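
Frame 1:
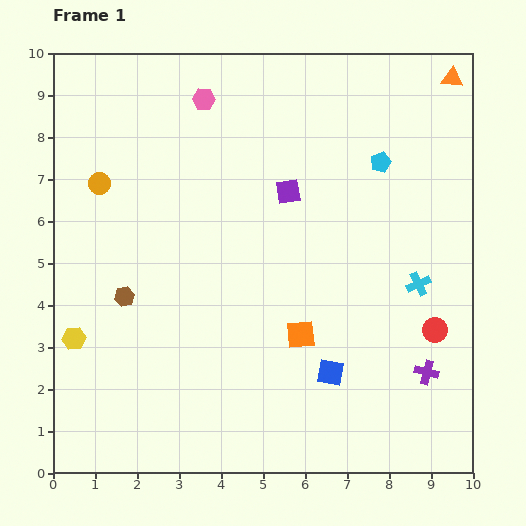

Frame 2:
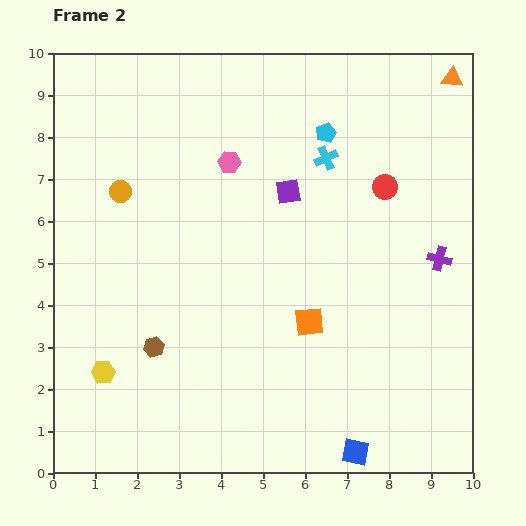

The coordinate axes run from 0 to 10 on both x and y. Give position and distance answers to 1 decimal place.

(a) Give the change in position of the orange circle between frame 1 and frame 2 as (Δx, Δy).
(0.5, -0.2)

The orange circle was at (1.1, 6.9) in frame 1 and (1.6, 6.7) in frame 2.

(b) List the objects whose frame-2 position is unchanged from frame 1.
the purple square, the orange triangle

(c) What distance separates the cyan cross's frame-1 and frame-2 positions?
3.7

The cyan cross moved from (8.7, 4.5) to (6.5, 7.5), a distance of √(2.2² + 3.0²) ≈ 3.7.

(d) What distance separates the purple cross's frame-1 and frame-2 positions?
2.7

The purple cross moved from (8.9, 2.4) to (9.2, 5.1), a distance of √(0.3² + 2.7²) ≈ 2.7.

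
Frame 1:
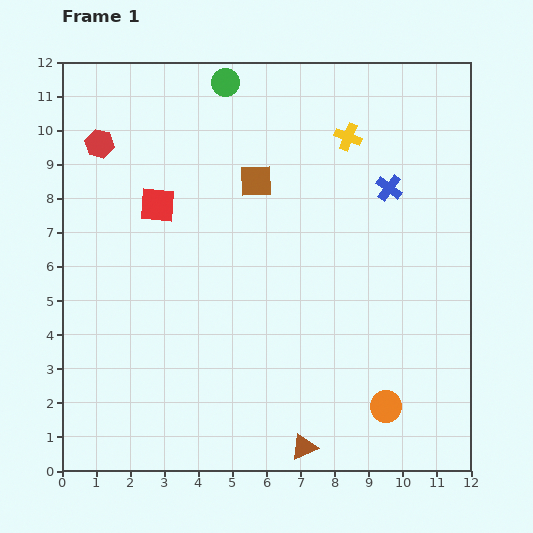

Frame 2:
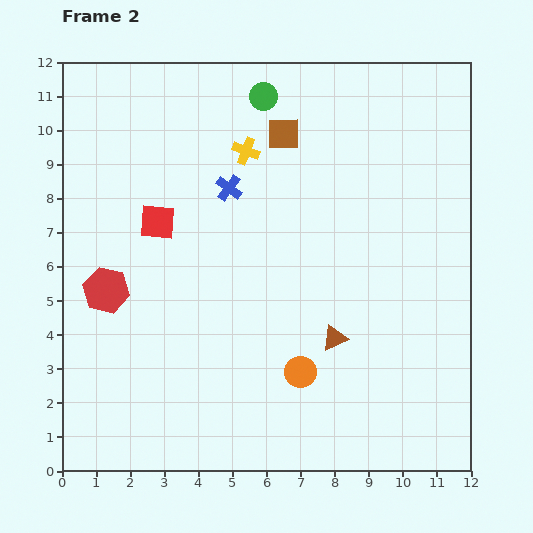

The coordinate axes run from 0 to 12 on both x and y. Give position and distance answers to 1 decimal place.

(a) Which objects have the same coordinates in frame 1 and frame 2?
none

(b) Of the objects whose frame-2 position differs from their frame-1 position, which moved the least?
the red square

(moved 0.5)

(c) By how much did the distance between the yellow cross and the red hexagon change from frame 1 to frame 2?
-1.5

Distance in frame 1: 7.3. Distance in frame 2: 5.8.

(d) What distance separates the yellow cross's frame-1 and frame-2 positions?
3.0

The yellow cross moved from (8.4, 9.8) to (5.4, 9.4), a distance of √(3.0² + 0.4²) ≈ 3.0.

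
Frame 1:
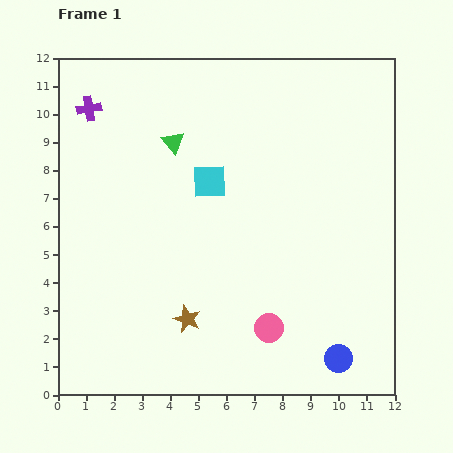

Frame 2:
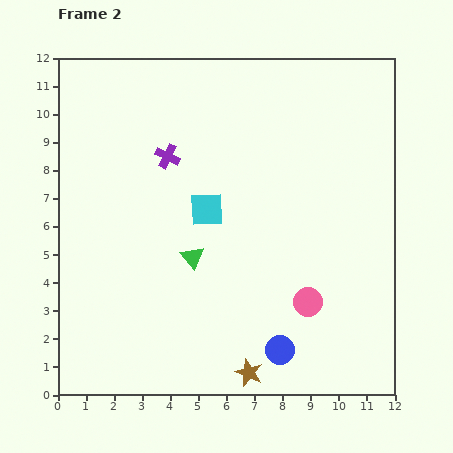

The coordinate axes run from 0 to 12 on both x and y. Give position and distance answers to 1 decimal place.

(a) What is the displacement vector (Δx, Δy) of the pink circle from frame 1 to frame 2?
(1.4, 0.9)

The pink circle was at (7.5, 2.4) in frame 1 and (8.9, 3.3) in frame 2.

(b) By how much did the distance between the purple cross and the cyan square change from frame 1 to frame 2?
-2.6

Distance in frame 1: 5.0. Distance in frame 2: 2.4.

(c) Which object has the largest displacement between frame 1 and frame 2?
the green triangle

(moved 4.2; next 3.3)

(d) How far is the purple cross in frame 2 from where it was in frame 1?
3.3

The purple cross moved from (1.1, 10.2) to (3.9, 8.5), a distance of √(2.8² + 1.7²) ≈ 3.3.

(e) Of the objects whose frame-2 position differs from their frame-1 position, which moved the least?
the cyan square

(moved 1.0)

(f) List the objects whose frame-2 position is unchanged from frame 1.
none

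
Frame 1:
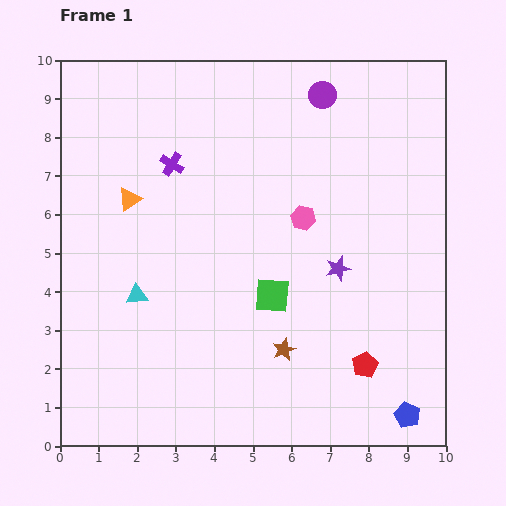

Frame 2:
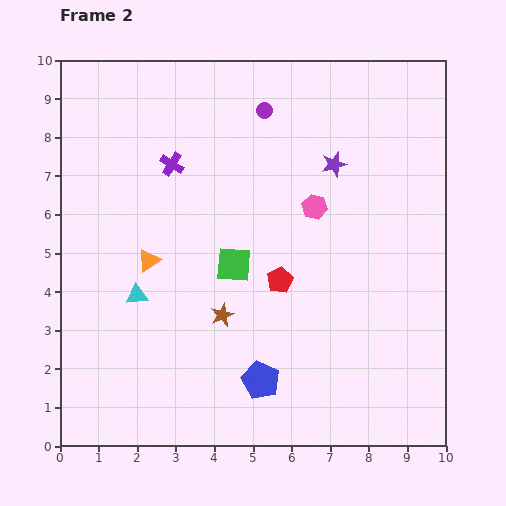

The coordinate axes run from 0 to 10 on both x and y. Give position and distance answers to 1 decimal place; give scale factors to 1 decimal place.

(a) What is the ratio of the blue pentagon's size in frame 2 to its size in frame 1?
1.4×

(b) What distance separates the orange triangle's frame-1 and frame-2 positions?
1.7

The orange triangle moved from (1.8, 6.4) to (2.3, 4.8), a distance of √(0.5² + 1.6²) ≈ 1.7.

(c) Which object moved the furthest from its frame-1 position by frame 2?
the blue pentagon

(moved 3.9; next 3.1)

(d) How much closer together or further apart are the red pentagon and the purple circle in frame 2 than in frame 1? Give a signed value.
-2.7

Distance in frame 1: 7.1. Distance in frame 2: 4.4.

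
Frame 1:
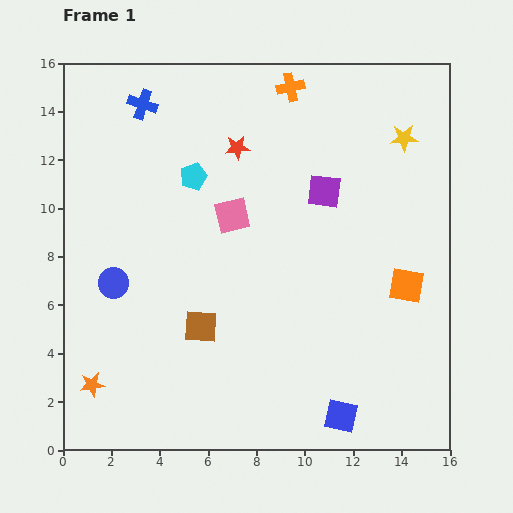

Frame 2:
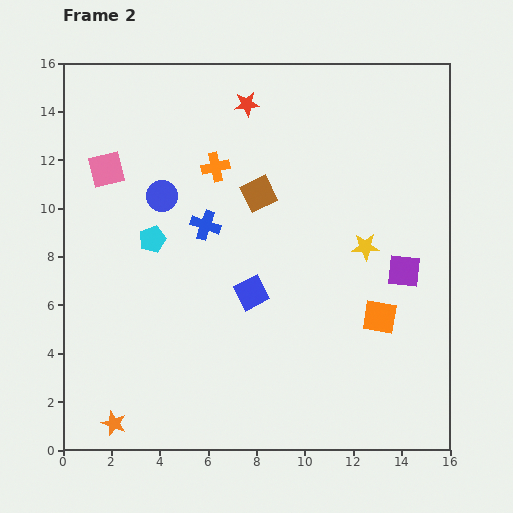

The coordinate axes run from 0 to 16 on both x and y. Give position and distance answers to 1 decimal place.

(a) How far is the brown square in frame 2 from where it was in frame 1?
6.0

The brown square moved from (5.7, 5.1) to (8.1, 10.6), a distance of √(2.4² + 5.5²) ≈ 6.0.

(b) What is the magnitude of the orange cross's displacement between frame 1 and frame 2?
4.5

The orange cross moved from (9.4, 15.0) to (6.3, 11.7), a distance of √(3.1² + 3.3²) ≈ 4.5.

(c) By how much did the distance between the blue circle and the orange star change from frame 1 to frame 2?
+5.3

Distance in frame 1: 4.3. Distance in frame 2: 9.6.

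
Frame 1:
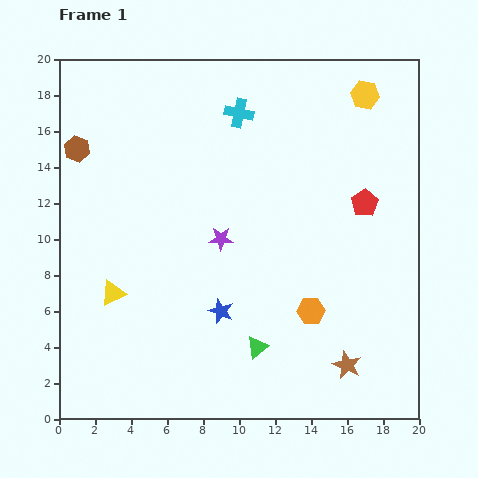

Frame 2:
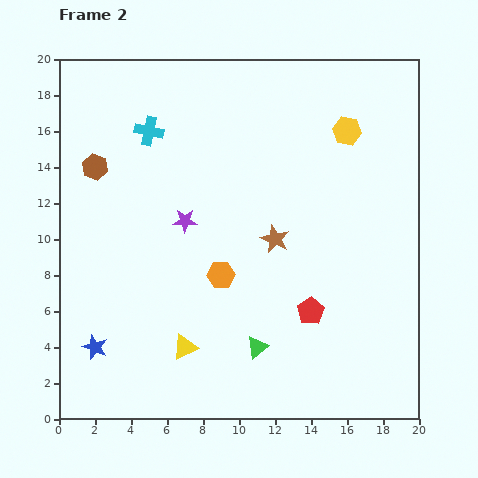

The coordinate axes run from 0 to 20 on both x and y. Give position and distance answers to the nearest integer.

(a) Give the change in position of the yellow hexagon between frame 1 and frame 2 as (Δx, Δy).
(-1, -2)

The yellow hexagon was at (17, 18) in frame 1 and (16, 16) in frame 2.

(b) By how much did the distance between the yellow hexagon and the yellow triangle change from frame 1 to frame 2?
-3

Distance in frame 1: 18. Distance in frame 2: 15.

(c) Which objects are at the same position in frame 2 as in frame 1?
the green triangle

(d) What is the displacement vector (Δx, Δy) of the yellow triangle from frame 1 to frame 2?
(4, -3)

The yellow triangle was at (3, 7) in frame 1 and (7, 4) in frame 2.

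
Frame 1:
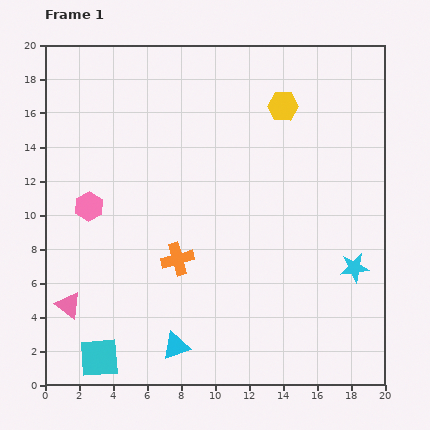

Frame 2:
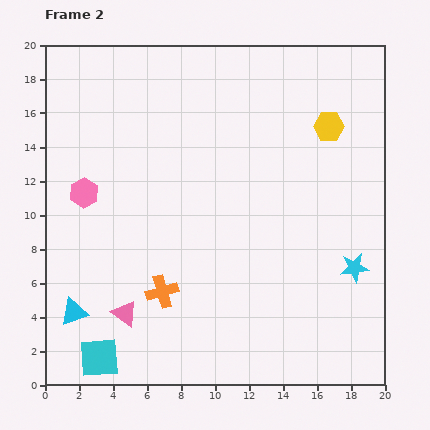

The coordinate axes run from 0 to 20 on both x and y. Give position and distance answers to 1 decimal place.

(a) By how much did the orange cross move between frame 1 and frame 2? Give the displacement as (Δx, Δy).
(-0.9, -1.9)

The orange cross was at (7.8, 7.4) in frame 1 and (6.9, 5.5) in frame 2.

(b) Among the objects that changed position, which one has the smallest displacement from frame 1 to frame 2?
the pink hexagon

(moved 0.9)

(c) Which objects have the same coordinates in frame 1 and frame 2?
the cyan star, the cyan square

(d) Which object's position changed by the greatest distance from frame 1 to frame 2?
the cyan triangle

(moved 6.3; next 3.3)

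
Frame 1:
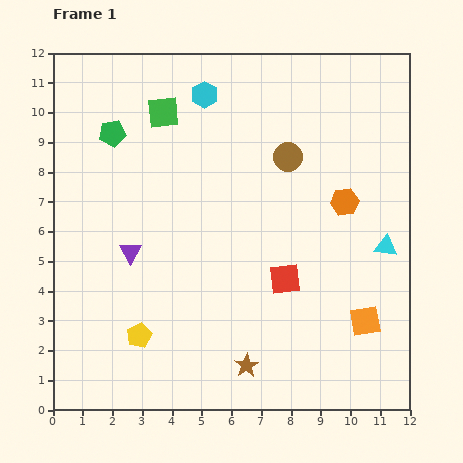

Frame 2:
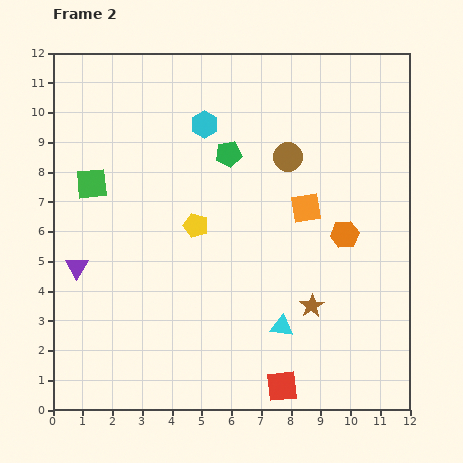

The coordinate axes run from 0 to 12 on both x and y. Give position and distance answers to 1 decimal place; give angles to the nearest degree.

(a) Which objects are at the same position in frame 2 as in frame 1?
the brown circle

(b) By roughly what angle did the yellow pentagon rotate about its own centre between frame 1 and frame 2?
29° counter-clockwise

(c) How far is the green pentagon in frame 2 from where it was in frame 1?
4.0

The green pentagon moved from (2.0, 9.3) to (5.9, 8.6), a distance of √(3.9² + 0.7²) ≈ 4.0.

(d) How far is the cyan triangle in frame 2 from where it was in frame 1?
4.4

The cyan triangle moved from (11.2, 5.5) to (7.7, 2.8), a distance of √(3.5² + 2.7²) ≈ 4.4.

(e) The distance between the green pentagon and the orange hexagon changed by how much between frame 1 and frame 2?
-3.4

Distance in frame 1: 8.1. Distance in frame 2: 4.7.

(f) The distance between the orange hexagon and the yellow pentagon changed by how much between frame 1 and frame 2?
-3.2

Distance in frame 1: 8.2. Distance in frame 2: 5.0.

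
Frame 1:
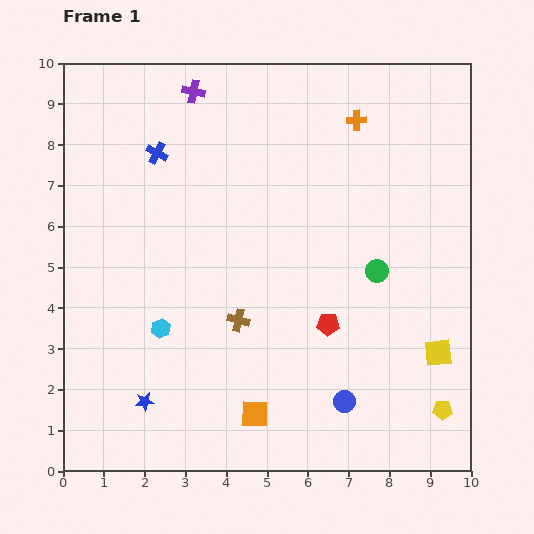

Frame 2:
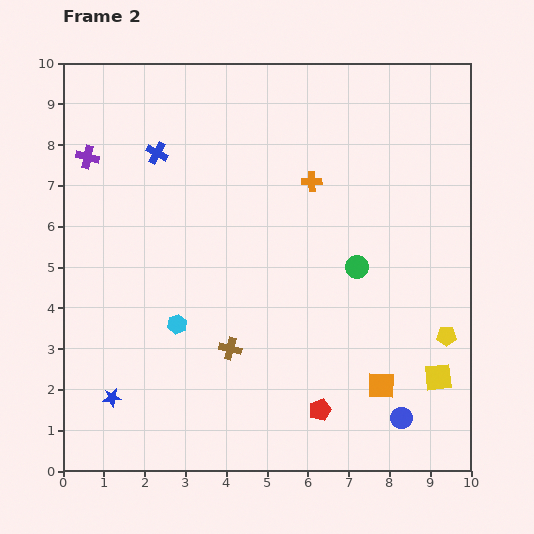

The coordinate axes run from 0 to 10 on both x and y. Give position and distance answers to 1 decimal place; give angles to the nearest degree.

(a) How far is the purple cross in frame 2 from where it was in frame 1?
3.1

The purple cross moved from (3.2, 9.3) to (0.6, 7.7), a distance of √(2.6² + 1.6²) ≈ 3.1.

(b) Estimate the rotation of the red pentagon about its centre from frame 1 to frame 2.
23° counter-clockwise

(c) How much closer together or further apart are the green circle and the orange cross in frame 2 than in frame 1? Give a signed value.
-1.3

Distance in frame 1: 3.7. Distance in frame 2: 2.4.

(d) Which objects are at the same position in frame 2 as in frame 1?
the blue cross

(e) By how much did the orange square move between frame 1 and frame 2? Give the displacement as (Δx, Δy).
(3.1, 0.7)

The orange square was at (4.7, 1.4) in frame 1 and (7.8, 2.1) in frame 2.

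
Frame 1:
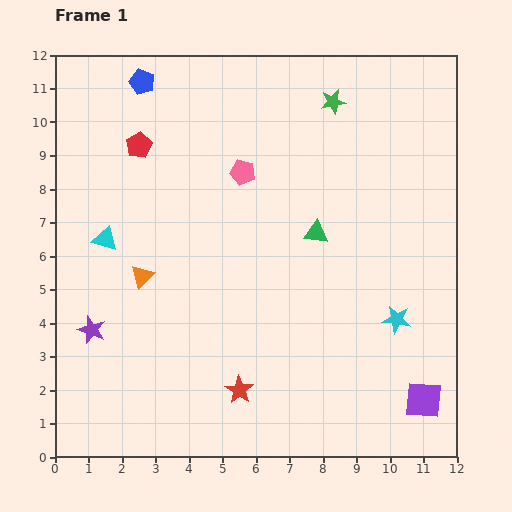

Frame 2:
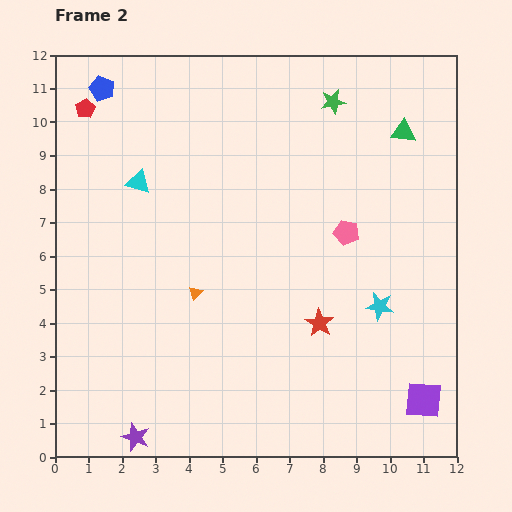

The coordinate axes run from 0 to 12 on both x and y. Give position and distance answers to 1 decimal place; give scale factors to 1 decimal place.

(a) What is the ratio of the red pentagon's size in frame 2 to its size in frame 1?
0.7×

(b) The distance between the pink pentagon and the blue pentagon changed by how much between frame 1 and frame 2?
+4.5

Distance in frame 1: 4.0. Distance in frame 2: 8.5.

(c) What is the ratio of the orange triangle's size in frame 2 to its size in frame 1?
0.6×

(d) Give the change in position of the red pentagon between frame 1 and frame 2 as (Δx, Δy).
(-1.6, 1.1)

The red pentagon was at (2.5, 9.3) in frame 1 and (0.9, 10.4) in frame 2.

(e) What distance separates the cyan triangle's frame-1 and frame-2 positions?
2.0

The cyan triangle moved from (1.5, 6.5) to (2.5, 8.2), a distance of √(1.0² + 1.7²) ≈ 2.0.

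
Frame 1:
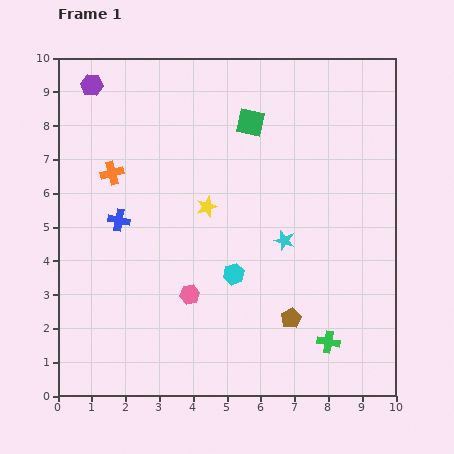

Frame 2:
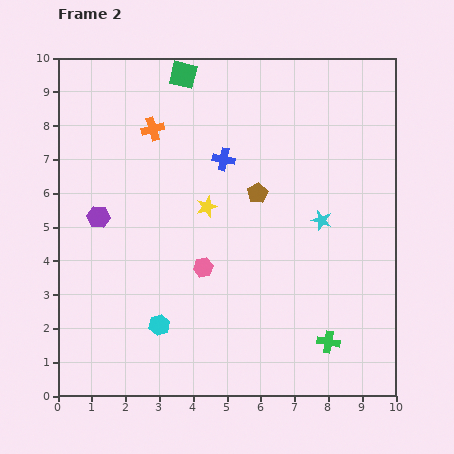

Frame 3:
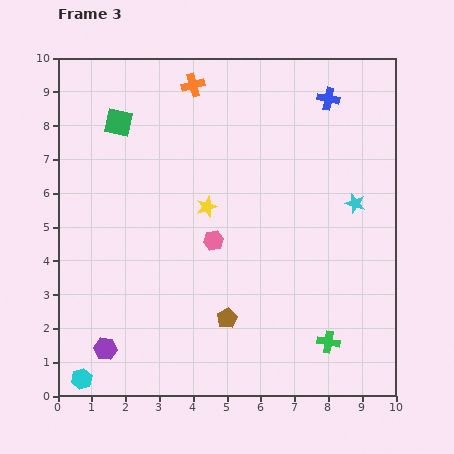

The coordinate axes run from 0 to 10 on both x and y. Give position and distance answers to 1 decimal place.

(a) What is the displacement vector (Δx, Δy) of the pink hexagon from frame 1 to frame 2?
(0.4, 0.8)

The pink hexagon was at (3.9, 3.0) in frame 1 and (4.3, 3.8) in frame 2.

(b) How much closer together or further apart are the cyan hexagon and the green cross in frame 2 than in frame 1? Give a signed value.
+1.6

Distance in frame 1: 3.4. Distance in frame 2: 5.0.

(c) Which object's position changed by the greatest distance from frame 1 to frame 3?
the purple hexagon

(moved 7.8; next 7.2)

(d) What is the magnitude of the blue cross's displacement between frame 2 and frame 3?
3.6

The blue cross moved from (4.9, 7.0) to (8.0, 8.8), a distance of √(3.1² + 1.8²) ≈ 3.6.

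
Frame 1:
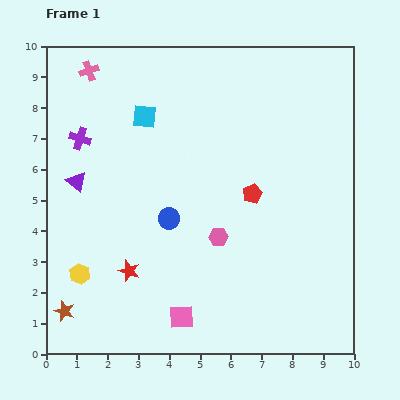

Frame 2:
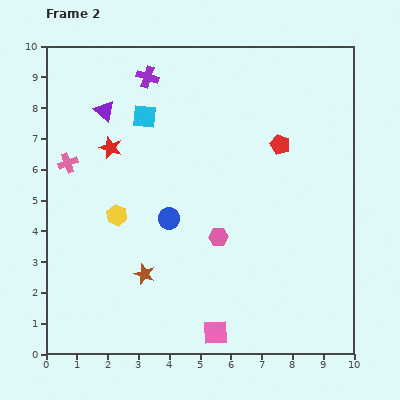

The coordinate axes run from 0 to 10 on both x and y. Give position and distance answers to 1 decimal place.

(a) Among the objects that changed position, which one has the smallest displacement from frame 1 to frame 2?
the pink square

(moved 1.2)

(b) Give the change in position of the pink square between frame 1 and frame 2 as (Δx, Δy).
(1.1, -0.5)

The pink square was at (4.4, 1.2) in frame 1 and (5.5, 0.7) in frame 2.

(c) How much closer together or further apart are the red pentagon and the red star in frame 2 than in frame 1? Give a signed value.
+0.8

Distance in frame 1: 4.7. Distance in frame 2: 5.5.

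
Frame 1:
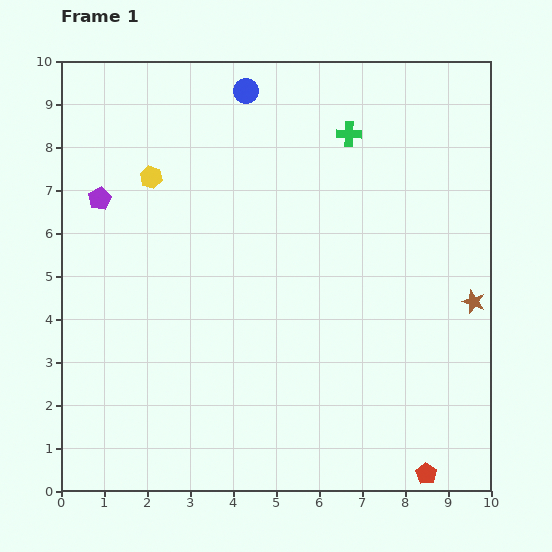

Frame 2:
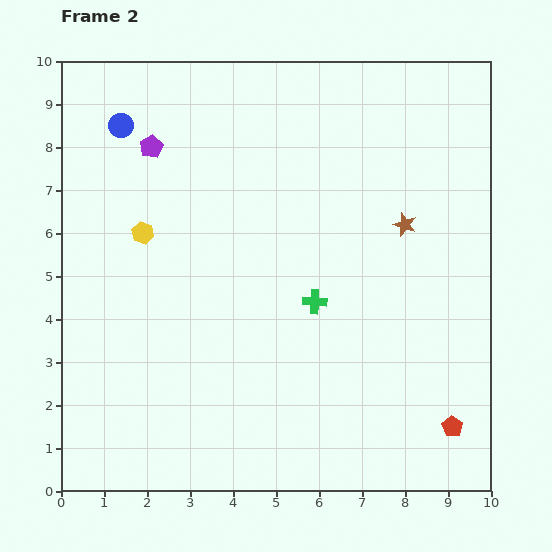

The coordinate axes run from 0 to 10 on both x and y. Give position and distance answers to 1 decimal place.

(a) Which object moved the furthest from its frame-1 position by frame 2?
the green cross

(moved 4.0; next 3.0)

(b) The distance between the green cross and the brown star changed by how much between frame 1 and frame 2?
-2.1

Distance in frame 1: 4.9. Distance in frame 2: 2.8.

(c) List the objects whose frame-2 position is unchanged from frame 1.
none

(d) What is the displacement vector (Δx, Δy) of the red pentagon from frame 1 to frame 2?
(0.6, 1.1)

The red pentagon was at (8.5, 0.4) in frame 1 and (9.1, 1.5) in frame 2.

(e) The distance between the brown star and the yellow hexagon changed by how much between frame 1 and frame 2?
-1.9

Distance in frame 1: 8.0. Distance in frame 2: 6.1.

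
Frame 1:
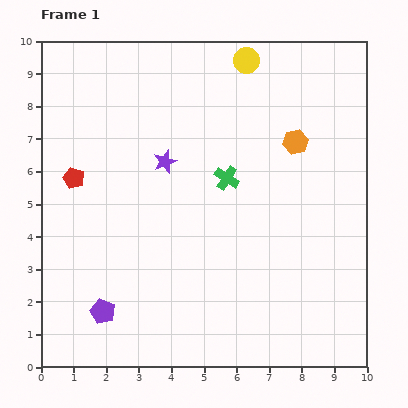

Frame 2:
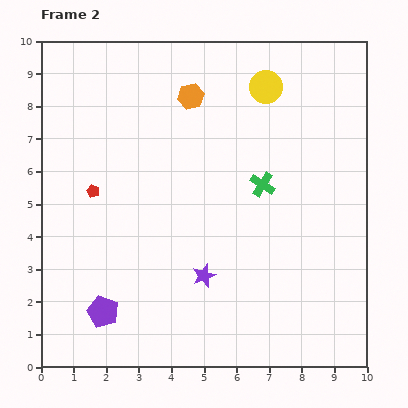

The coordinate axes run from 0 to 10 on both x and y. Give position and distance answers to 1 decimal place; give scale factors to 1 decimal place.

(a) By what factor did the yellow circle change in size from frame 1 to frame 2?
1.3×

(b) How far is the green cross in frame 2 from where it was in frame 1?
1.1

The green cross moved from (5.7, 5.8) to (6.8, 5.6), a distance of √(1.1² + 0.2²) ≈ 1.1.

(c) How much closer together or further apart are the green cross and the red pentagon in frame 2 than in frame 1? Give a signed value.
+0.5

Distance in frame 1: 4.7. Distance in frame 2: 5.2.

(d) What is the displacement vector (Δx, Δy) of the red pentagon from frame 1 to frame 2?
(0.6, -0.4)

The red pentagon was at (1.0, 5.8) in frame 1 and (1.6, 5.4) in frame 2.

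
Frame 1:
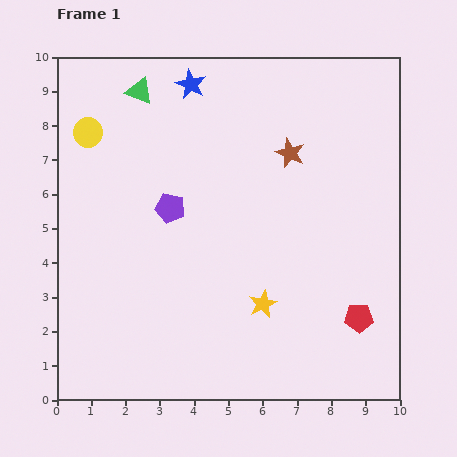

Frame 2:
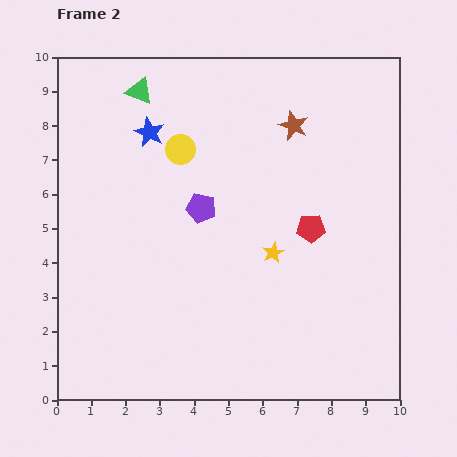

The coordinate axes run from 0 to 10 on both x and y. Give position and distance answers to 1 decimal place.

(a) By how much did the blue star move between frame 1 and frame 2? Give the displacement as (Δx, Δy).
(-1.2, -1.4)

The blue star was at (3.9, 9.2) in frame 1 and (2.7, 7.8) in frame 2.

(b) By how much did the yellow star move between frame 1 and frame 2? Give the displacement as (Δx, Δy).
(0.3, 1.5)

The yellow star was at (6.0, 2.8) in frame 1 and (6.3, 4.3) in frame 2.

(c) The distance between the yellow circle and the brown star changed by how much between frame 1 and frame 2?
-2.5

Distance in frame 1: 5.9. Distance in frame 2: 3.4.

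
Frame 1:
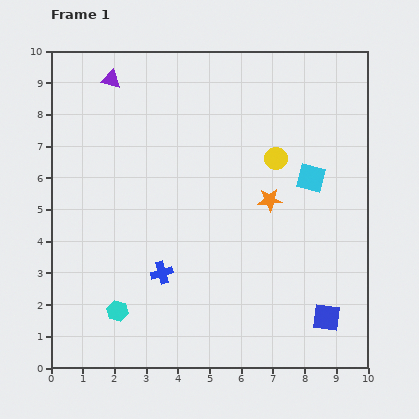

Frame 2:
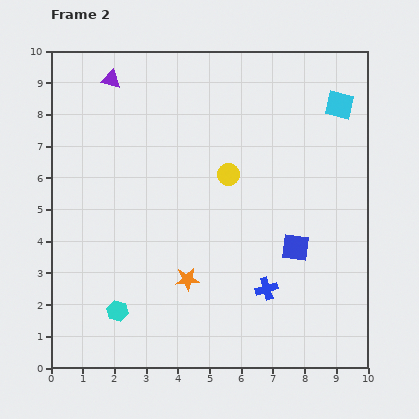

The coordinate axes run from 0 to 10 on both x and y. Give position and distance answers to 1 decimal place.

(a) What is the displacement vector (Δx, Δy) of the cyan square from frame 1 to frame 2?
(0.9, 2.3)

The cyan square was at (8.2, 6.0) in frame 1 and (9.1, 8.3) in frame 2.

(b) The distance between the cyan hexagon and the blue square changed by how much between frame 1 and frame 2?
-0.7

Distance in frame 1: 6.6. Distance in frame 2: 5.9.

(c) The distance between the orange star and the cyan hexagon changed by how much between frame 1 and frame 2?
-3.5

Distance in frame 1: 5.9. Distance in frame 2: 2.4.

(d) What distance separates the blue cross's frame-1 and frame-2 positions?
3.3

The blue cross moved from (3.5, 3.0) to (6.8, 2.5), a distance of √(3.3² + 0.5²) ≈ 3.3.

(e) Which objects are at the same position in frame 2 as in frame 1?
the cyan hexagon, the purple triangle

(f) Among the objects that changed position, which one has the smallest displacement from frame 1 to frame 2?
the yellow circle

(moved 1.6)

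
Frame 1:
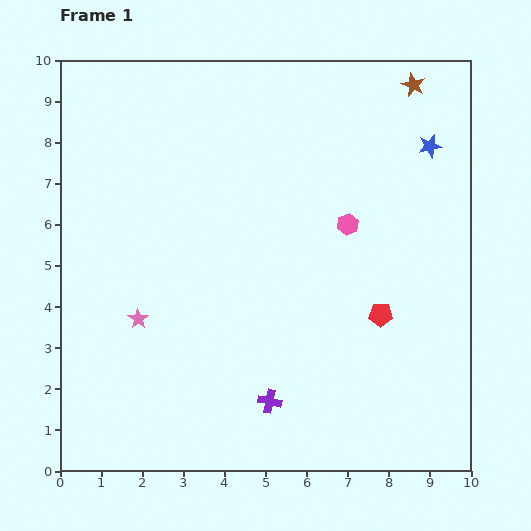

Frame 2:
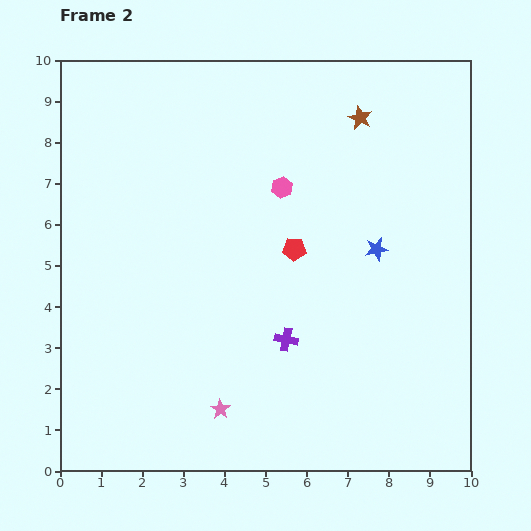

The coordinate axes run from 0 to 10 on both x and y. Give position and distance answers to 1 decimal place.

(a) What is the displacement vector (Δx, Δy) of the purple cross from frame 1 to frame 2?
(0.4, 1.5)

The purple cross was at (5.1, 1.7) in frame 1 and (5.5, 3.2) in frame 2.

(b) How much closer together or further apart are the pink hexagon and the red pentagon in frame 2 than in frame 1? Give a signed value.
-0.8

Distance in frame 1: 2.3. Distance in frame 2: 1.5.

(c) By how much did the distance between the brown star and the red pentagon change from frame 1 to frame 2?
-2.1

Distance in frame 1: 5.7. Distance in frame 2: 3.6.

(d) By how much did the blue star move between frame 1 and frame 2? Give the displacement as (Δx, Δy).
(-1.3, -2.5)

The blue star was at (9.0, 7.9) in frame 1 and (7.7, 5.4) in frame 2.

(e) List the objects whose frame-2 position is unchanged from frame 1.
none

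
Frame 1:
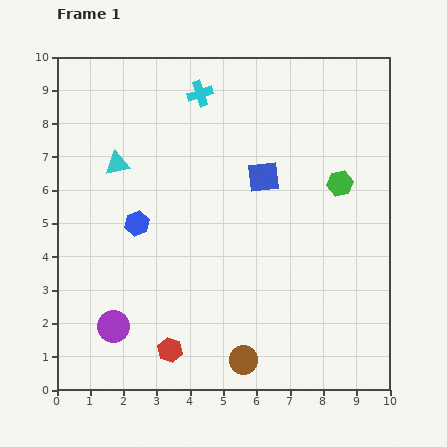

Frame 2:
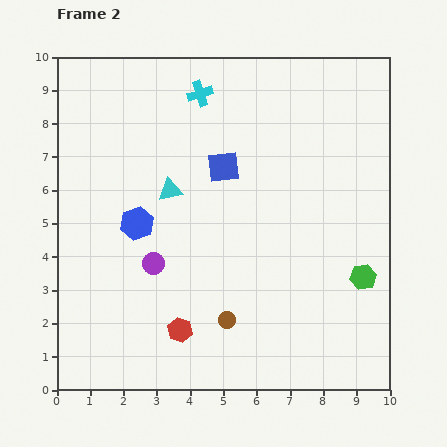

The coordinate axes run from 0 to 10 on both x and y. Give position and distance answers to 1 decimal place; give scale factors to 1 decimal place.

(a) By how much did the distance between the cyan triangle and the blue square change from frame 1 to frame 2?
-2.7

Distance in frame 1: 4.4. Distance in frame 2: 1.7.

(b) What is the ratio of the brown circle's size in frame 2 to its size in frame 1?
0.6×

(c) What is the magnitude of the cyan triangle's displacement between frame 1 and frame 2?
1.8

The cyan triangle moved from (1.8, 6.8) to (3.4, 6.0), a distance of √(1.6² + 0.8²) ≈ 1.8.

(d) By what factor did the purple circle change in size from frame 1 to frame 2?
0.7×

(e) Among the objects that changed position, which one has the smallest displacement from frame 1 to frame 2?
the red hexagon

(moved 0.7)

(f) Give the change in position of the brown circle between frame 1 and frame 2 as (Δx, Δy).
(-0.5, 1.2)

The brown circle was at (5.6, 0.9) in frame 1 and (5.1, 2.1) in frame 2.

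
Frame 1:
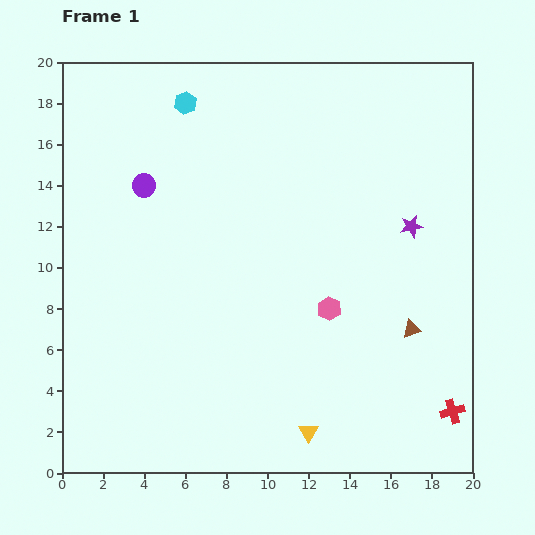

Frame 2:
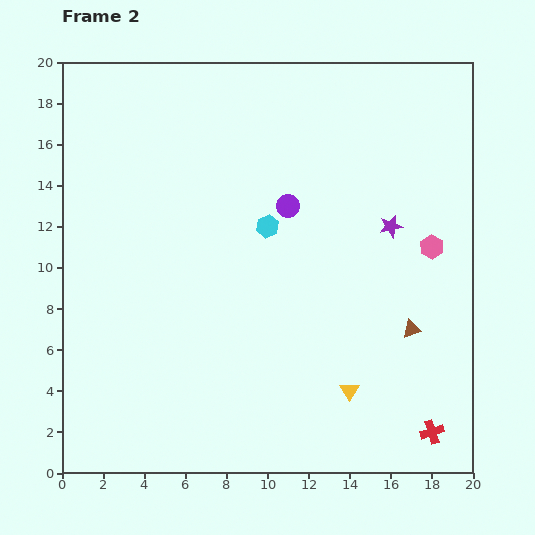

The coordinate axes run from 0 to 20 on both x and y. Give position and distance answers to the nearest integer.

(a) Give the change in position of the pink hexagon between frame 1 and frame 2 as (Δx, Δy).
(5, 3)

The pink hexagon was at (13, 8) in frame 1 and (18, 11) in frame 2.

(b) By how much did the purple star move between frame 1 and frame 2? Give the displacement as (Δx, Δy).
(-1, 0)

The purple star was at (17, 12) in frame 1 and (16, 12) in frame 2.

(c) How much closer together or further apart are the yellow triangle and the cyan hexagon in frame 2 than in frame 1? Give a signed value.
-8

Distance in frame 1: 17. Distance in frame 2: 9.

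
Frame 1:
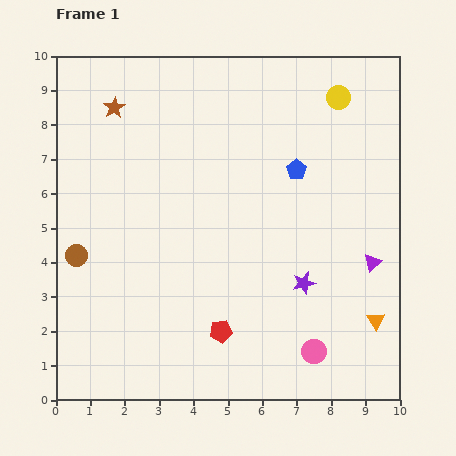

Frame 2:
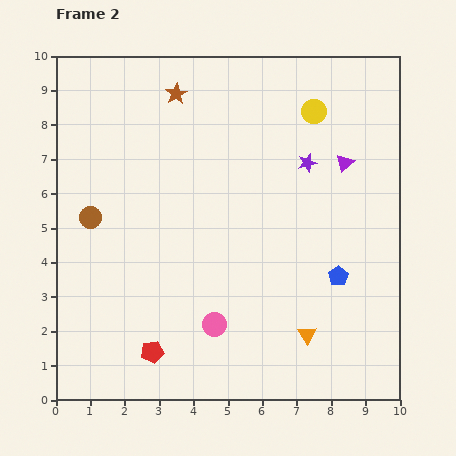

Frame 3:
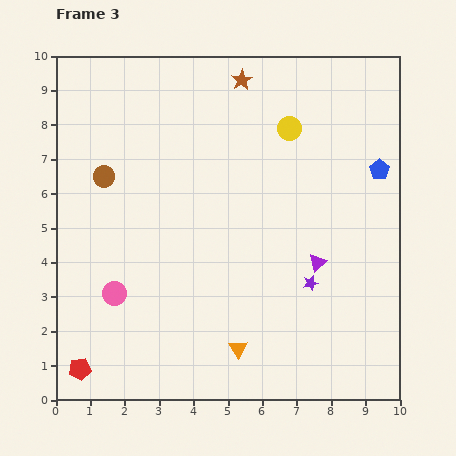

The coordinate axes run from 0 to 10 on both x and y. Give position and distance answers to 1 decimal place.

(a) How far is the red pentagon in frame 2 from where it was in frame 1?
2.1

The red pentagon moved from (4.8, 2.0) to (2.8, 1.4), a distance of √(2.0² + 0.6²) ≈ 2.1.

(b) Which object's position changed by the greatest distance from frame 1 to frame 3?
the pink circle

(moved 6.0; next 4.2)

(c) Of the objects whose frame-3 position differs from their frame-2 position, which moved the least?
the yellow circle

(moved 0.9)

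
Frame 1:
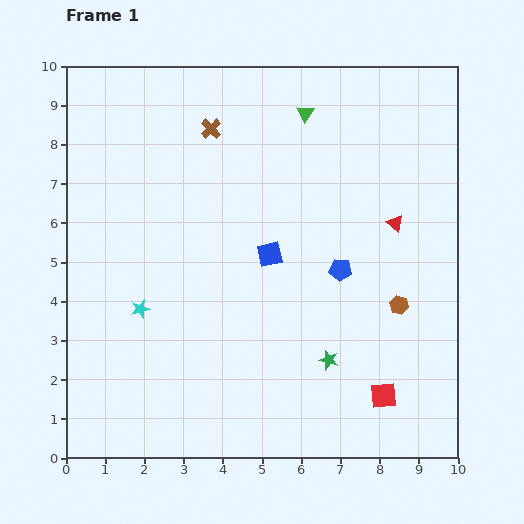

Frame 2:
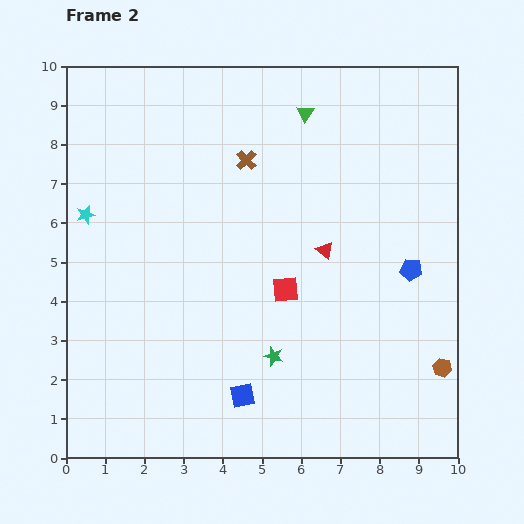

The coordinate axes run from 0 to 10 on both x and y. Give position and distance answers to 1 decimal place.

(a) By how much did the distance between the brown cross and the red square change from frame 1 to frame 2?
-4.7

Distance in frame 1: 8.1. Distance in frame 2: 3.4.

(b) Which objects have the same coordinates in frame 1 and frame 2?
the green triangle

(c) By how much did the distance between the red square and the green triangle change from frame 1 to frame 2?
-3.0

Distance in frame 1: 7.5. Distance in frame 2: 4.5.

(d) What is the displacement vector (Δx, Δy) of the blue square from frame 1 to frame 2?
(-0.7, -3.6)

The blue square was at (5.2, 5.2) in frame 1 and (4.5, 1.6) in frame 2.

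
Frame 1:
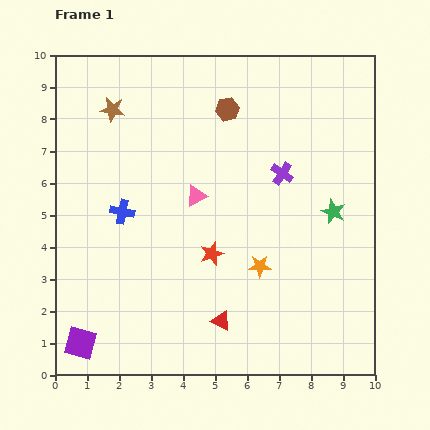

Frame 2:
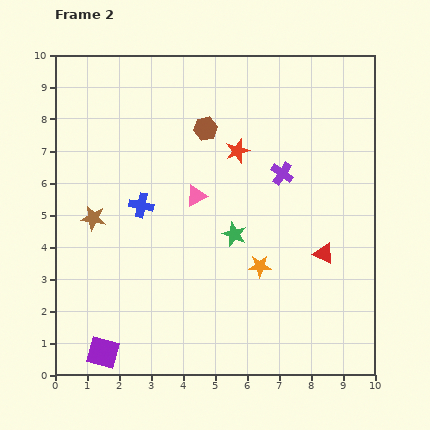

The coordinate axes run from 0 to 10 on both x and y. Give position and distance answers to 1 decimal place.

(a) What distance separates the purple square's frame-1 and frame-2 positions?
0.8

The purple square moved from (0.8, 1.0) to (1.5, 0.7), a distance of √(0.7² + 0.3²) ≈ 0.8.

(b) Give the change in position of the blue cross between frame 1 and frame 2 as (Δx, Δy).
(0.6, 0.2)

The blue cross was at (2.1, 5.1) in frame 1 and (2.7, 5.3) in frame 2.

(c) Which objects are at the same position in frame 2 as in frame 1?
the orange star, the purple cross, the pink triangle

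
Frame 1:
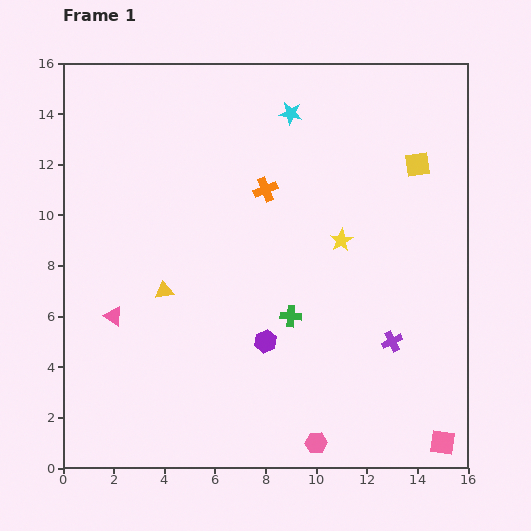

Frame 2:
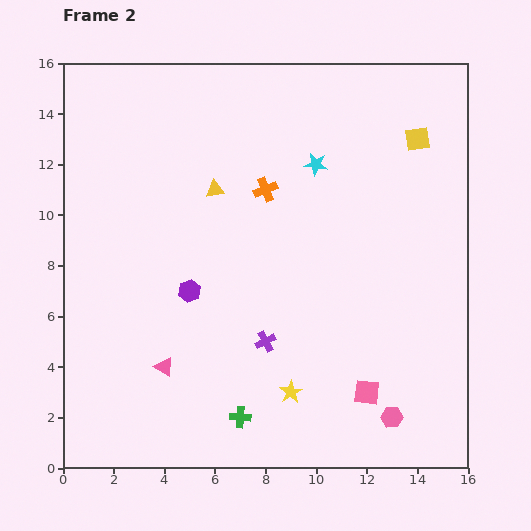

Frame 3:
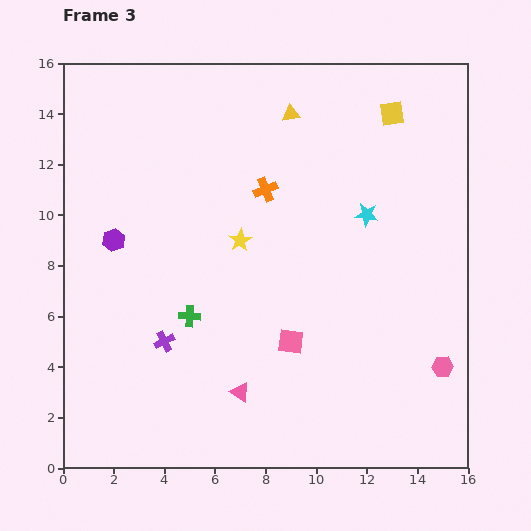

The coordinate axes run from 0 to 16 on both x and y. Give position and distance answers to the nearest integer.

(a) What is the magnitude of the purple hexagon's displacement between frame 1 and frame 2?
4

The purple hexagon moved from (8, 5) to (5, 7), a distance of √(3² + 2²) ≈ 4.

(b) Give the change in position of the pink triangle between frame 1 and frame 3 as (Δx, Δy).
(5, -3)

The pink triangle was at (2, 6) in frame 1 and (7, 3) in frame 3.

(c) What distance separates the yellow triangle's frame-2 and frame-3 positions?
4

The yellow triangle moved from (6, 11) to (9, 14), a distance of √(3² + 3²) ≈ 4.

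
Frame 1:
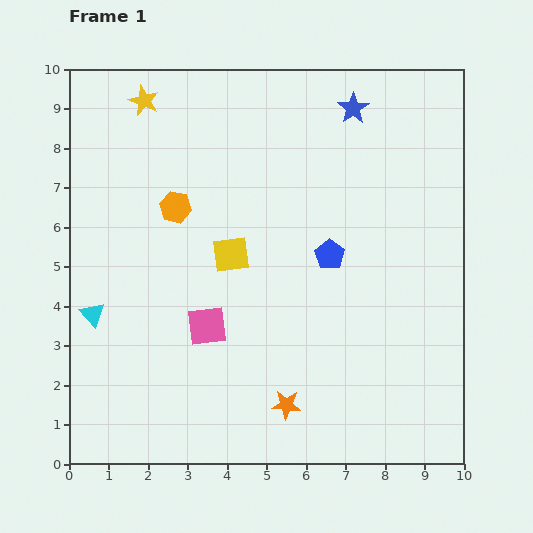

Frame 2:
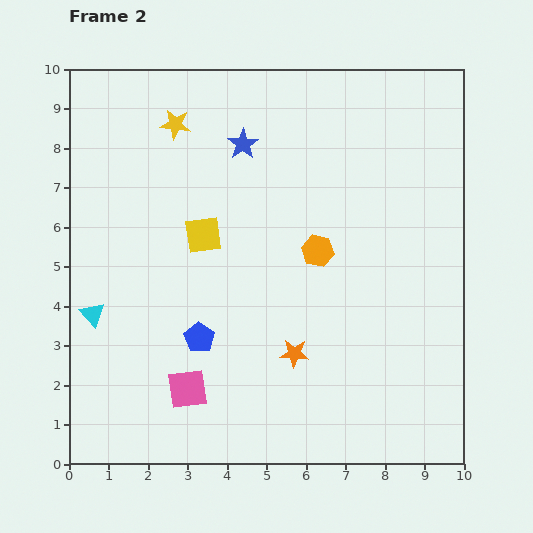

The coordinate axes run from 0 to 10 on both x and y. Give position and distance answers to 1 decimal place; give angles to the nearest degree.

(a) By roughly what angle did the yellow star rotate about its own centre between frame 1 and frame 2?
15° counter-clockwise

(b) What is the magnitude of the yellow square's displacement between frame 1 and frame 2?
0.9

The yellow square moved from (4.1, 5.3) to (3.4, 5.8), a distance of √(0.7² + 0.5²) ≈ 0.9.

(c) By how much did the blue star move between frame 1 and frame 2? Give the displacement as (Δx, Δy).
(-2.8, -0.9)

The blue star was at (7.2, 9.0) in frame 1 and (4.4, 8.1) in frame 2.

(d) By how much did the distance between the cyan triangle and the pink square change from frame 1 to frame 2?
+0.2

Distance in frame 1: 2.9. Distance in frame 2: 3.1.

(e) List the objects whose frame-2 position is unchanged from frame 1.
the cyan triangle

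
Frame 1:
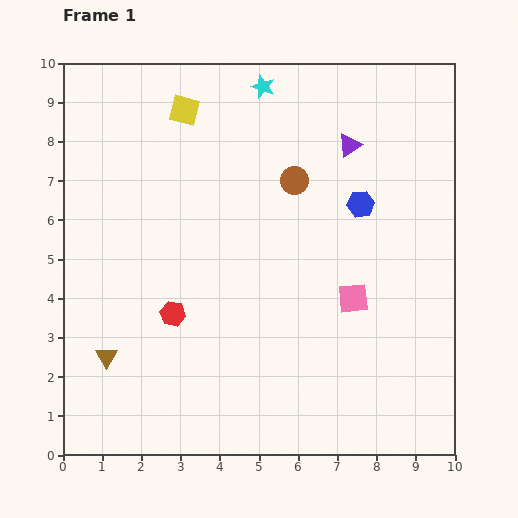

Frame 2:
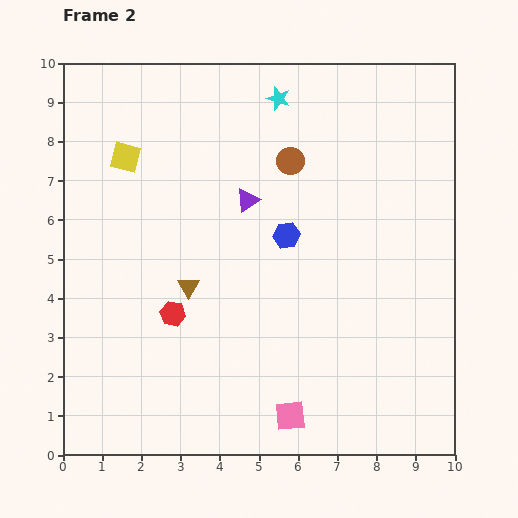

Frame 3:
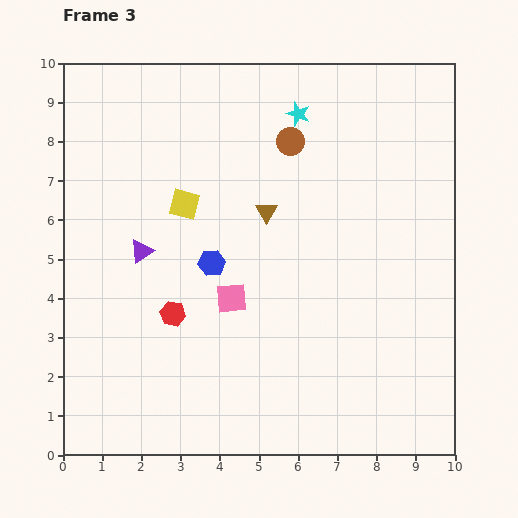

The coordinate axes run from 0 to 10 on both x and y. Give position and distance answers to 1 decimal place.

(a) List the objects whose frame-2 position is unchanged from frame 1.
the red hexagon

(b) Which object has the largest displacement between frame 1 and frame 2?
the pink square

(moved 3.4; next 3.0)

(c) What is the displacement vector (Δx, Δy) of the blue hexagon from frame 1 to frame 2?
(-1.9, -0.8)

The blue hexagon was at (7.6, 6.4) in frame 1 and (5.7, 5.6) in frame 2.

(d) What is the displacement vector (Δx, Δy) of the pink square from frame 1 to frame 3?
(-3.1, 0.0)

The pink square was at (7.4, 4.0) in frame 1 and (4.3, 4.0) in frame 3.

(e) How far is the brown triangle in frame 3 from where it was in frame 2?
2.8

The brown triangle moved from (3.2, 4.3) to (5.2, 6.2), a distance of √(2.0² + 1.9²) ≈ 2.8.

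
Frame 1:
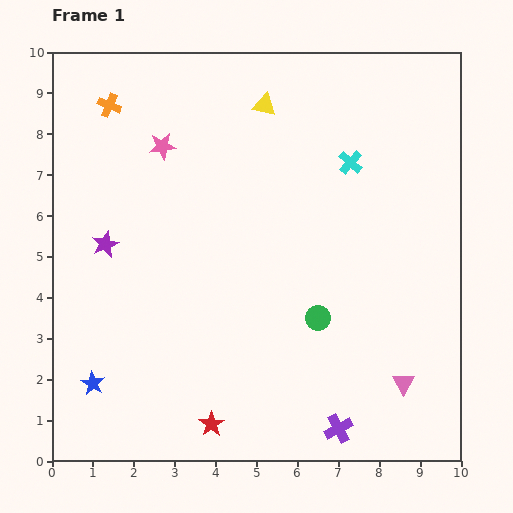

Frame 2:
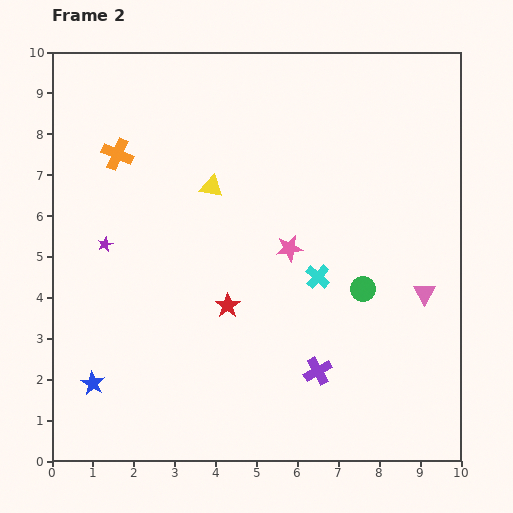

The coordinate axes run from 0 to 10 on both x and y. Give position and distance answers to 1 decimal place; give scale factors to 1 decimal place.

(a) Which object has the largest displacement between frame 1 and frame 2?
the pink star

(moved 4.0; next 2.9)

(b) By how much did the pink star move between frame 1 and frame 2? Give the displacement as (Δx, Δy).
(3.1, -2.5)

The pink star was at (2.7, 7.7) in frame 1 and (5.8, 5.2) in frame 2.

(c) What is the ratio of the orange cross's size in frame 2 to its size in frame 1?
1.3×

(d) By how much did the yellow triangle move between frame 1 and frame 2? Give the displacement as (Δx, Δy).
(-1.3, -2.0)

The yellow triangle was at (5.2, 8.7) in frame 1 and (3.9, 6.7) in frame 2.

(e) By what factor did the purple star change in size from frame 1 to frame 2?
0.6×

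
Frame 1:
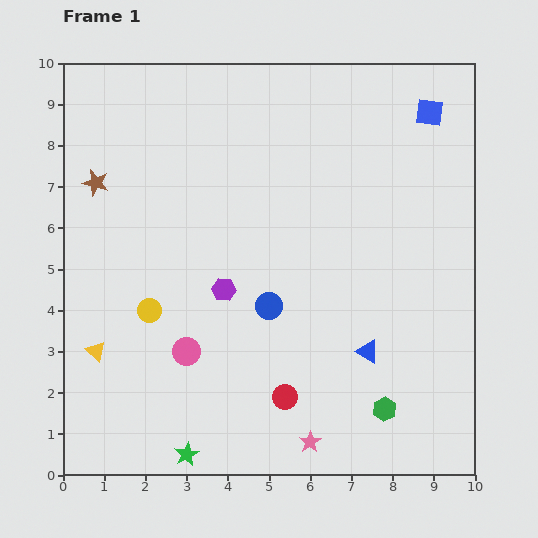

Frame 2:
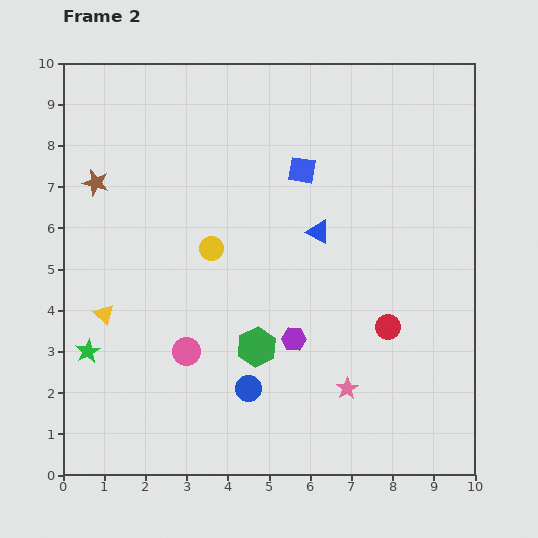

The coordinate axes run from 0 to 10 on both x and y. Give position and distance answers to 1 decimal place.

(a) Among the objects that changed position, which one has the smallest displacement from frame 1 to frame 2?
the yellow triangle

(moved 0.9)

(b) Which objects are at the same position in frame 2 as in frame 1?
the brown star, the pink circle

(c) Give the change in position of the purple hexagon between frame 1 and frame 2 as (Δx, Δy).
(1.7, -1.2)

The purple hexagon was at (3.9, 4.5) in frame 1 and (5.6, 3.3) in frame 2.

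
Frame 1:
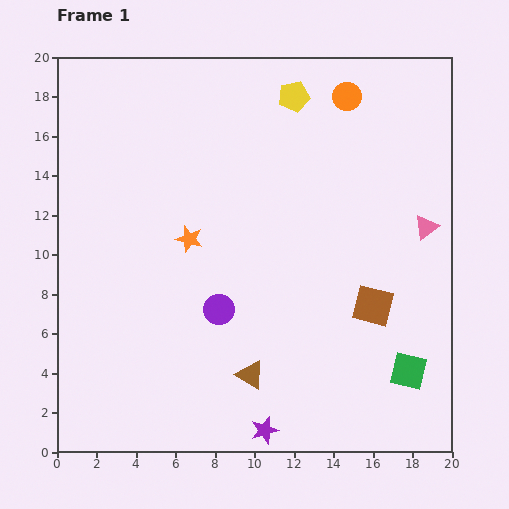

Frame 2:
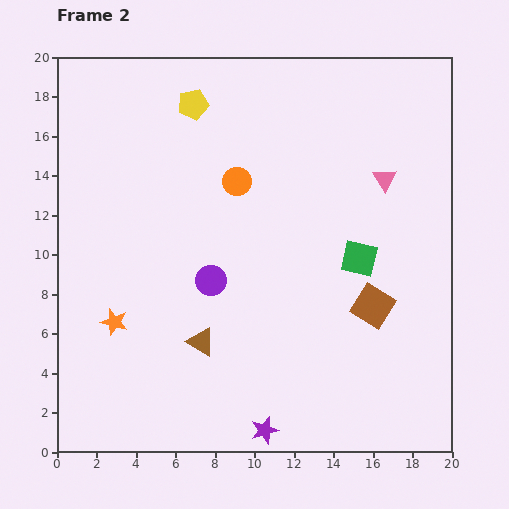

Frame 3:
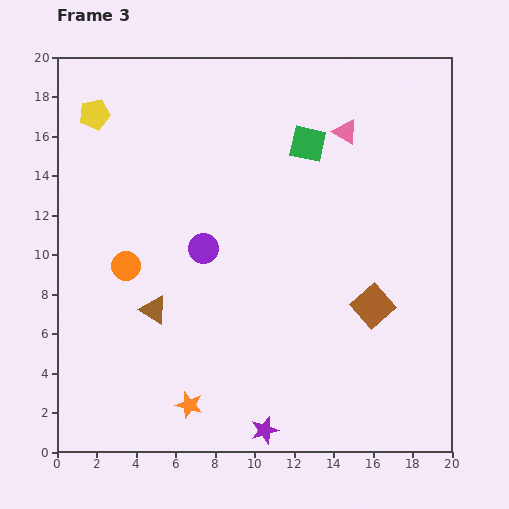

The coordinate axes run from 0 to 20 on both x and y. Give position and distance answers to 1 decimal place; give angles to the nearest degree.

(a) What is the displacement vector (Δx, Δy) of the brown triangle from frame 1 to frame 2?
(-2.5, 1.7)

The brown triangle was at (9.8, 3.9) in frame 1 and (7.3, 5.6) in frame 2.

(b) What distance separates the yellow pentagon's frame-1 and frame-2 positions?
5.1

The yellow pentagon moved from (12.0, 18.0) to (6.9, 17.6), a distance of √(5.1² + 0.4²) ≈ 5.1.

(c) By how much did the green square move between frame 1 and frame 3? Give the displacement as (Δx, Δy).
(-5.1, 11.5)

The green square was at (17.8, 4.1) in frame 1 and (12.7, 15.6) in frame 3.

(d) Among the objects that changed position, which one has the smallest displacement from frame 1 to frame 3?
the purple circle

(moved 3.2)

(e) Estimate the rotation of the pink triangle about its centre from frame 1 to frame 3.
51° counter-clockwise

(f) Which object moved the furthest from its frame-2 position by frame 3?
the orange circle

(moved 7.1; next 6.4)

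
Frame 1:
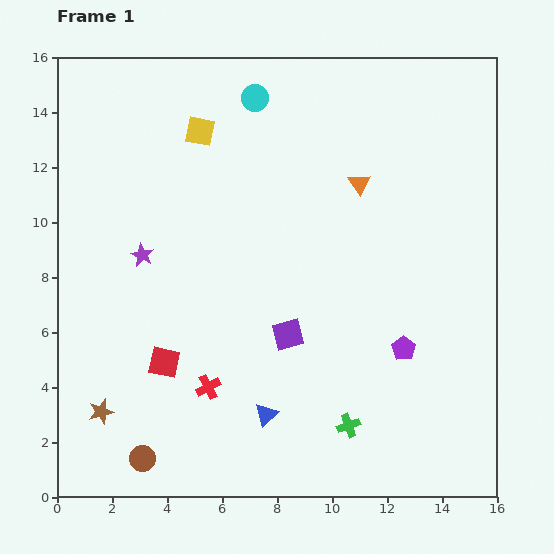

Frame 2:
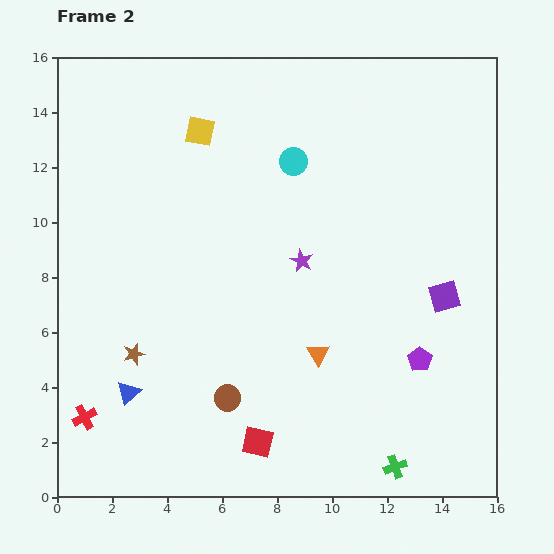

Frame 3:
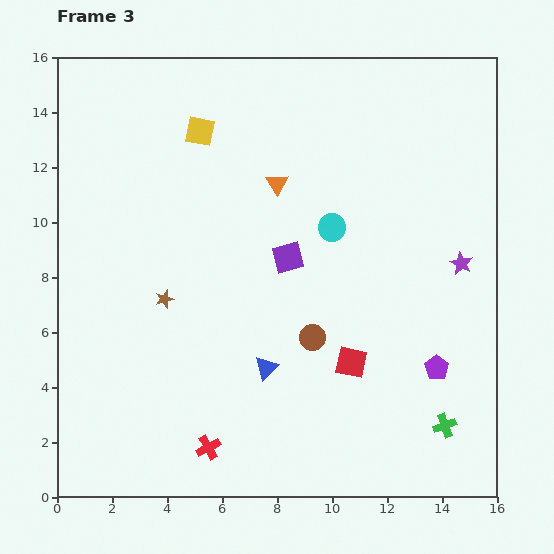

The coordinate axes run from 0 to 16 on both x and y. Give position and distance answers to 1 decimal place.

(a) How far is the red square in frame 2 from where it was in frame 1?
4.5

The red square moved from (3.9, 4.9) to (7.3, 2.0), a distance of √(3.4² + 2.9²) ≈ 4.5.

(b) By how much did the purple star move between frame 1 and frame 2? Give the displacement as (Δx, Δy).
(5.8, -0.2)

The purple star was at (3.1, 8.8) in frame 1 and (8.9, 8.6) in frame 2.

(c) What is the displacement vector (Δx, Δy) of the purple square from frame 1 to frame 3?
(0.0, 2.8)

The purple square was at (8.4, 5.9) in frame 1 and (8.4, 8.7) in frame 3.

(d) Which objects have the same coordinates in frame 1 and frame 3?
the yellow square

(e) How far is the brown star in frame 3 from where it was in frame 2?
2.3

The brown star moved from (2.8, 5.2) to (3.9, 7.2), a distance of √(1.1² + 2.0²) ≈ 2.3.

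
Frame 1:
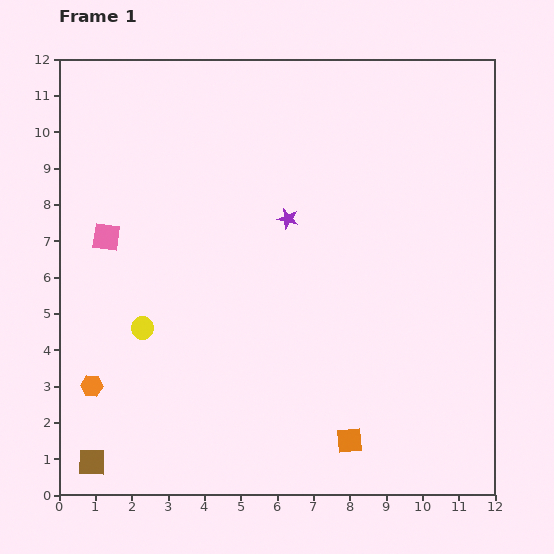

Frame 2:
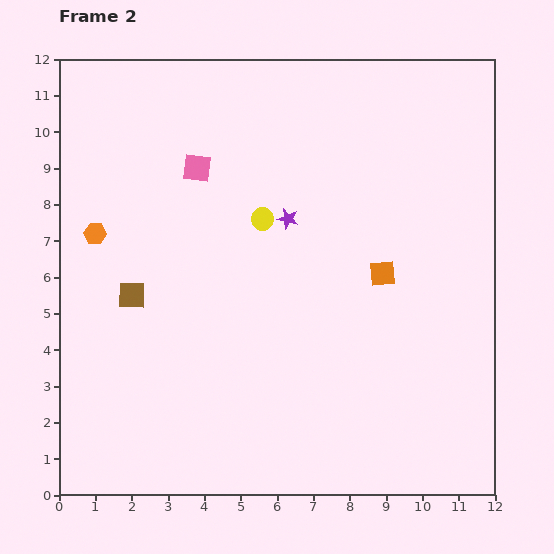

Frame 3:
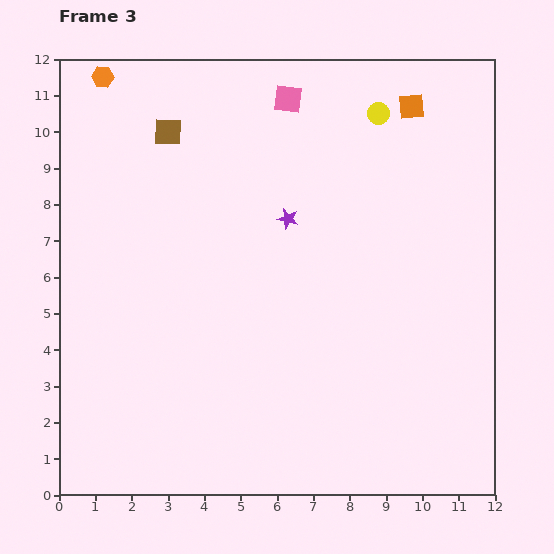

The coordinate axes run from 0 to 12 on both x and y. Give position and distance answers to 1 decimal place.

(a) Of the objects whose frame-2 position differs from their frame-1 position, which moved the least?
the pink square

(moved 3.1)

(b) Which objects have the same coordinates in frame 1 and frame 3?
the purple star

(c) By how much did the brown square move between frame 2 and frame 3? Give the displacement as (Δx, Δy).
(1.0, 4.5)

The brown square was at (2.0, 5.5) in frame 2 and (3.0, 10.0) in frame 3.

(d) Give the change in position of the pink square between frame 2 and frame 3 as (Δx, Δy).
(2.5, 1.9)

The pink square was at (3.8, 9.0) in frame 2 and (6.3, 10.9) in frame 3.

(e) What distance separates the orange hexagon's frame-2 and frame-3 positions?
4.3

The orange hexagon moved from (1.0, 7.2) to (1.2, 11.5), a distance of √(0.2² + 4.3²) ≈ 4.3.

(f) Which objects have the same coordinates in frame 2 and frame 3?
the purple star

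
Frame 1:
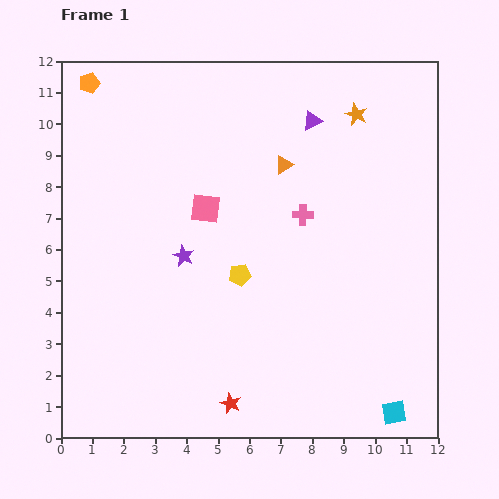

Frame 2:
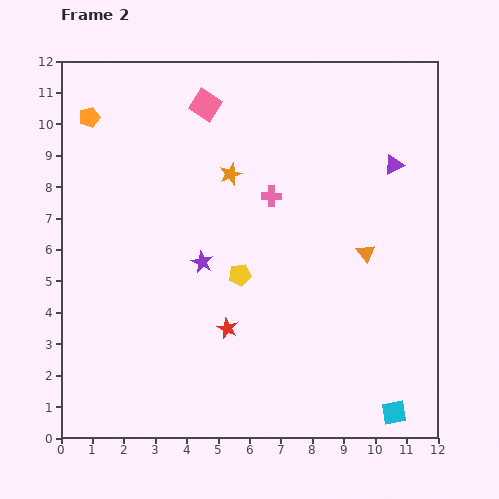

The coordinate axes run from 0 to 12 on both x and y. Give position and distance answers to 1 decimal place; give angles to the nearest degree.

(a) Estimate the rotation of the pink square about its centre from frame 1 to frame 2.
25° clockwise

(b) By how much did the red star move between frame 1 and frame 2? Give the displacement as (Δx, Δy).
(-0.1, 2.4)

The red star was at (5.4, 1.1) in frame 1 and (5.3, 3.5) in frame 2.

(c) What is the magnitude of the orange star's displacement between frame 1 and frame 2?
4.4

The orange star moved from (9.4, 10.3) to (5.4, 8.4), a distance of √(4.0² + 1.9²) ≈ 4.4.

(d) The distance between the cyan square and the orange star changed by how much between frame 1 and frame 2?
-0.4

Distance in frame 1: 9.6. Distance in frame 2: 9.2.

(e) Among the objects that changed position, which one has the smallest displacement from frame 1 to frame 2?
the purple star

(moved 0.6)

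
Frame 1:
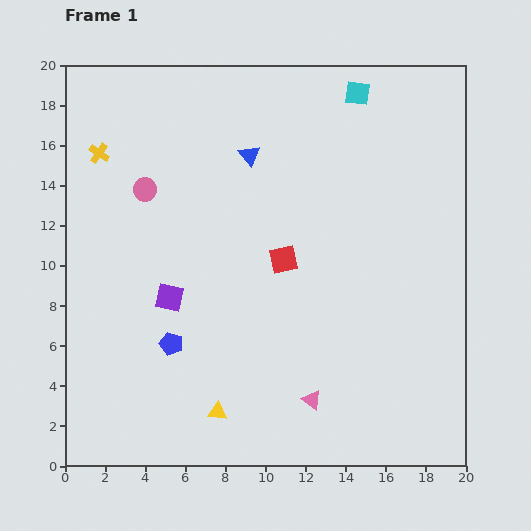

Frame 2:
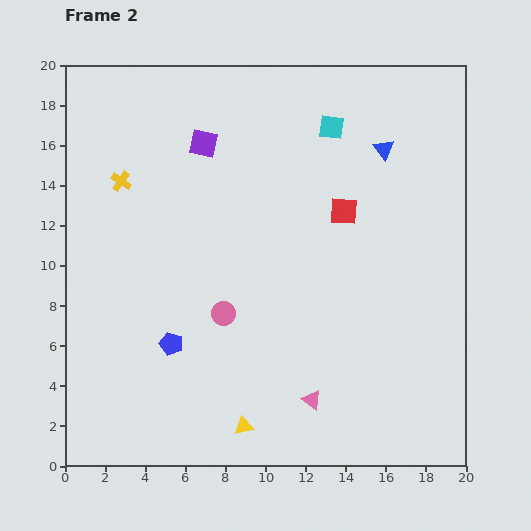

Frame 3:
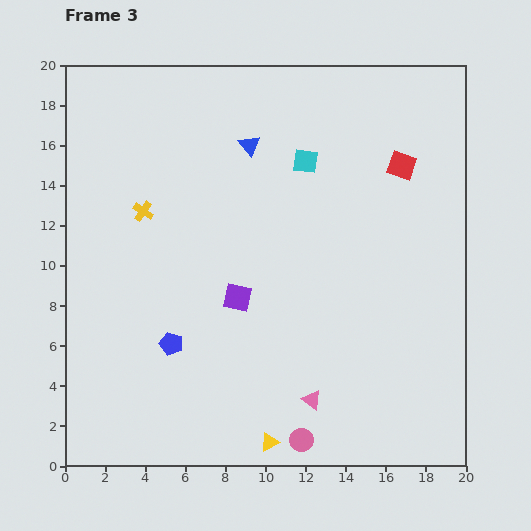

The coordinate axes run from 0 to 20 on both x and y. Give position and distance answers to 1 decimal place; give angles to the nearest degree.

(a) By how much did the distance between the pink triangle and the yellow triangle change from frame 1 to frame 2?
-1.1

Distance in frame 1: 4.7. Distance in frame 2: 3.6.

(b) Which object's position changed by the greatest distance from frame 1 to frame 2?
the purple square

(moved 7.9; next 7.3)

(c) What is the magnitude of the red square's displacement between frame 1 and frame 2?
3.8

The red square moved from (10.9, 10.3) to (13.9, 12.7), a distance of √(3.0² + 2.4²) ≈ 3.8.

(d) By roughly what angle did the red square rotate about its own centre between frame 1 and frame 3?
31° clockwise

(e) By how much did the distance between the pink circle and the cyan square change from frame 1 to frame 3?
+2.3

Distance in frame 1: 11.6. Distance in frame 3: 13.9.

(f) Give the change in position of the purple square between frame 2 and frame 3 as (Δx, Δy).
(1.7, -7.7)

The purple square was at (6.9, 16.1) in frame 2 and (8.6, 8.4) in frame 3.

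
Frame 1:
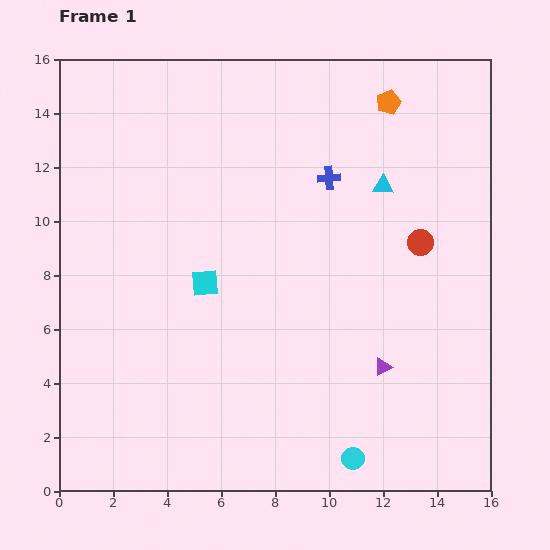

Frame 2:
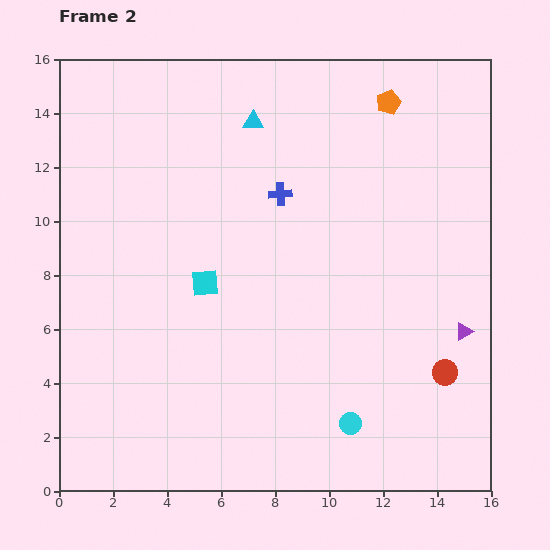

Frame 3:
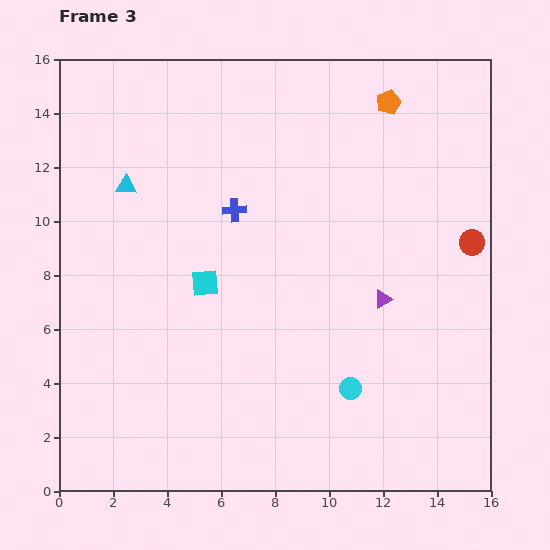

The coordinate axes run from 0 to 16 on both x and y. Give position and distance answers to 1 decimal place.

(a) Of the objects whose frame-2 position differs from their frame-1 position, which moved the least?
the cyan circle

(moved 1.3)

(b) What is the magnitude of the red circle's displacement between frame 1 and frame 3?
1.9

The red circle moved from (13.4, 9.2) to (15.3, 9.2), a distance of √(1.9² + 0.0²) ≈ 1.9.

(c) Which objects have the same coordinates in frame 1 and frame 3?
the orange pentagon, the cyan square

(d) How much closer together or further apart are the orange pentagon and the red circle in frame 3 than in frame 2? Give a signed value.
-4.1

Distance in frame 2: 10.2. Distance in frame 3: 6.1.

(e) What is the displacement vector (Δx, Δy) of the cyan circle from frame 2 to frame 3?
(0.0, 1.3)

The cyan circle was at (10.8, 2.5) in frame 2 and (10.8, 3.8) in frame 3.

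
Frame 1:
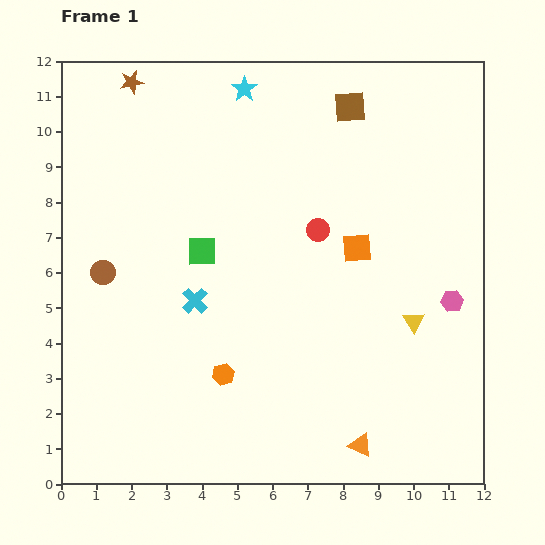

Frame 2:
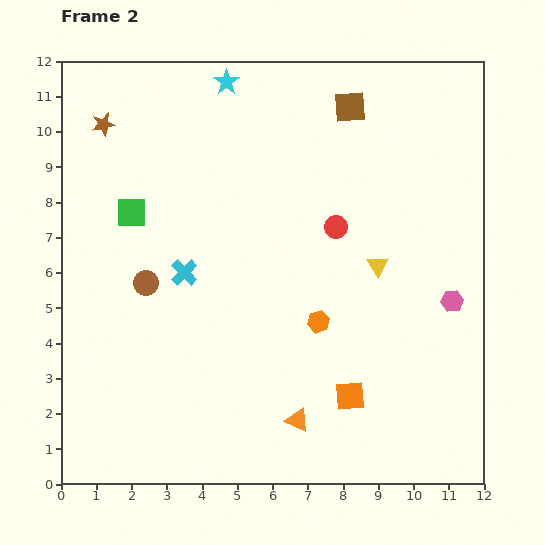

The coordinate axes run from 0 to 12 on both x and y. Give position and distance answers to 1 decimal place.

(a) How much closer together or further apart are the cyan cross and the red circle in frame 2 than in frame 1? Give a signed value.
+0.5

Distance in frame 1: 4.0. Distance in frame 2: 4.5.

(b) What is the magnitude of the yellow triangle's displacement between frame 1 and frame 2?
1.9

The yellow triangle moved from (10.0, 4.6) to (9.0, 6.2), a distance of √(1.0² + 1.6²) ≈ 1.9.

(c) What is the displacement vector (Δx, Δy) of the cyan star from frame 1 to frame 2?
(-0.5, 0.2)

The cyan star was at (5.2, 11.2) in frame 1 and (4.7, 11.4) in frame 2.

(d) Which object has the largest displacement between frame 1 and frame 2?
the orange square

(moved 4.2; next 3.1)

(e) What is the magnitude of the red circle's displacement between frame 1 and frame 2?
0.5

The red circle moved from (7.3, 7.2) to (7.8, 7.3), a distance of √(0.5² + 0.1²) ≈ 0.5.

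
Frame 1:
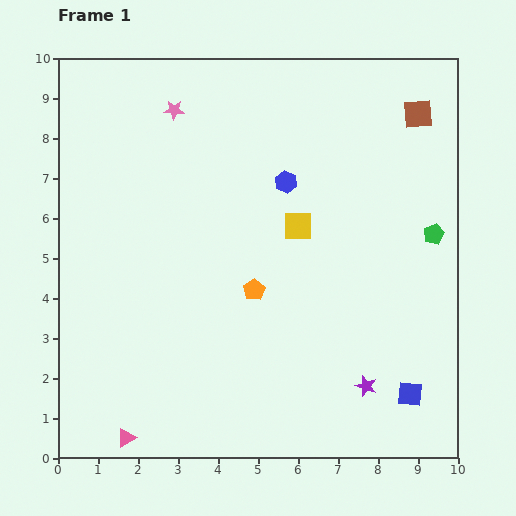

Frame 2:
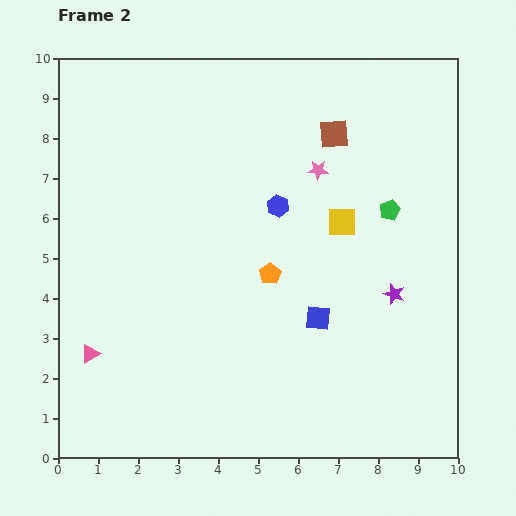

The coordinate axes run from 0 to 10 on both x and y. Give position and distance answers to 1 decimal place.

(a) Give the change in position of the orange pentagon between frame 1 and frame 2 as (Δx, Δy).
(0.4, 0.4)

The orange pentagon was at (4.9, 4.2) in frame 1 and (5.3, 4.6) in frame 2.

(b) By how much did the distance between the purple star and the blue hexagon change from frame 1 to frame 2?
-1.9

Distance in frame 1: 5.5. Distance in frame 2: 3.6.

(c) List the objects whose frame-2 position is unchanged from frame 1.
none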